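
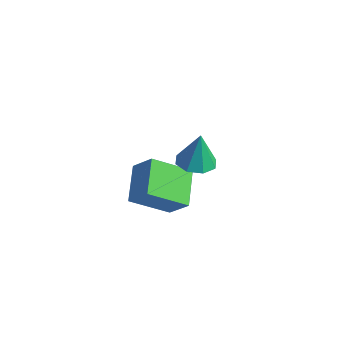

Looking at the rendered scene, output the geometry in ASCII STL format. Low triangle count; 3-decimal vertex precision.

solid 
facet normal -0.540 -0.637 0.550
outer loop
vertex 0.869 -1.174 -2.965
vertex -0.094 0.293 -2.212
vertex -0.113 -1.269 -4.04
endloop
endfacet
facet normal 0.505 -0.768 -0.394
outer loop
vertex 1.054 0.107 -5.228
vertex 0.869 -1.174 -2.965
vertex -0.113 -1.269 -4.04
endloop
endfacet
facet normal -0.541 -0.637 0.550
outer loop
vertex -0.113 -1.269 -4.04
vertex -0.094 0.293 -2.212
vertex -1.077 0.199 -3.288
endloop
endfacet
facet normal -0.673 -0.065 -0.737
outer loop
vertex -1.077 0.199 -3.288
vertex 1.054 0.107 -5.228
vertex -0.113 -1.269 -4.04
endloop
endfacet
facet normal 0.674 0.064 0.736
outer loop
vertex 0.869 -1.174 -2.965
vertex 1.073 1.669 -3.4
vertex -0.094 0.293 -2.212
endloop
endfacet
facet normal 0.504 -0.768 -0.394
outer loop
vertex 2.037 0.201 -4.152
vertex 0.869 -1.174 -2.965
vertex 1.054 0.107 -5.228
endloop
endfacet
facet normal 0.673 0.064 0.737
outer loop
vertex 2.037 0.201 -4.152
vertex 1.073 1.669 -3.4
vertex 0.869 -1.174 -2.965
endloop
endfacet
facet normal -0.505 0.768 0.394
outer loop
vertex -0.094 0.293 -2.212
vertex 1.073 1.669 -3.4
vertex -1.077 0.199 -3.288
endloop
endfacet
facet normal -0.673 -0.064 -0.737
outer loop
vertex 0.091 1.574 -4.475
vertex 1.054 0.107 -5.228
vertex -1.077 0.199 -3.288
endloop
endfacet
facet normal -0.505 0.768 0.393
outer loop
vertex -1.077 0.199 -3.288
vertex 1.073 1.669 -3.4
vertex 0.091 1.574 -4.475
endloop
endfacet
facet normal 0.541 0.637 -0.550
outer loop
vertex 0.091 1.574 -4.475
vertex 2.037 0.201 -4.152
vertex 1.054 0.107 -5.228
endloop
endfacet
facet normal 0.540 0.637 -0.550
outer loop
vertex 1.073 1.669 -3.4
vertex 2.037 0.201 -4.152
vertex 0.091 1.574 -4.475
endloop
endfacet
facet normal -0.019 -0.166 -0.986
outer loop
vertex 3.931 -0.454 0.217
vertex 3.064 -0.645 0.266
vertex 3.538 0.096 0.132
endloop
endfacet
facet normal 0.738 0.580 0.344
outer loop
vertex 3.931 -0.454 0.217
vertex 3.538 0.096 0.132
vertex 3.096 -0.375 1.874
endloop
endfacet
facet normal -0.021 -0.165 -0.986
outer loop
vertex 3.538 0.096 0.132
vertex 3.064 -0.645 0.266
vertex 2.867 0.212 0.127
endloop
endfacet
facet normal 0.161 0.942 0.295
outer loop
vertex 3.538 0.096 0.132
vertex 2.867 0.212 0.127
vertex 3.096 -0.375 1.874
endloop
endfacet
facet normal -0.020 -0.165 -0.986
outer loop
vertex 2.867 0.212 0.127
vertex 3.064 -0.645 0.266
vertex 2.311 -0.174 0.203
endloop
endfacet
facet normal -0.506 0.795 0.334
outer loop
vertex 2.867 0.212 0.127
vertex 2.311 -0.174 0.203
vertex 3.096 -0.375 1.874
endloop
endfacet
facet normal -0.021 -0.165 -0.986
outer loop
vertex 2.311 -0.174 0.203
vertex 3.064 -0.645 0.266
vertex 2.196 -0.836 0.316
endloop
endfacet
facet normal -0.871 0.226 0.436
outer loop
vertex 2.311 -0.174 0.203
vertex 2.196 -0.836 0.316
vertex 3.096 -0.375 1.874
endloop
endfacet
facet normal -0.020 -0.167 -0.986
outer loop
vertex 2.196 -0.836 0.316
vertex 3.064 -0.645 0.266
vertex 2.589 -1.386 0.401
endloop
endfacet
facet normal -0.720 -0.431 0.544
outer loop
vertex 2.196 -0.836 0.316
vertex 2.589 -1.386 0.401
vertex 3.096 -0.375 1.874
endloop
endfacet
facet normal -0.021 -0.166 -0.986
outer loop
vertex 2.589 -1.386 0.401
vertex 3.064 -0.645 0.266
vertex 3.261 -1.502 0.406
endloop
endfacet
facet normal -0.141 -0.793 0.593
outer loop
vertex 2.589 -1.386 0.401
vertex 3.261 -1.502 0.406
vertex 3.096 -0.375 1.874
endloop
endfacet
facet normal -0.020 -0.166 -0.986
outer loop
vertex 3.261 -1.502 0.406
vertex 3.064 -0.645 0.266
vertex 3.816 -1.115 0.33
endloop
endfacet
facet normal 0.526 -0.645 0.554
outer loop
vertex 3.261 -1.502 0.406
vertex 3.816 -1.115 0.33
vertex 3.096 -0.375 1.874
endloop
endfacet
facet normal -0.019 -0.165 -0.986
outer loop
vertex 3.816 -1.115 0.33
vertex 3.064 -0.645 0.266
vertex 3.931 -0.454 0.217
endloop
endfacet
facet normal 0.889 -0.077 0.452
outer loop
vertex 3.816 -1.115 0.33
vertex 3.931 -0.454 0.217
vertex 3.096 -0.375 1.874
endloop
endfacet

endsolid


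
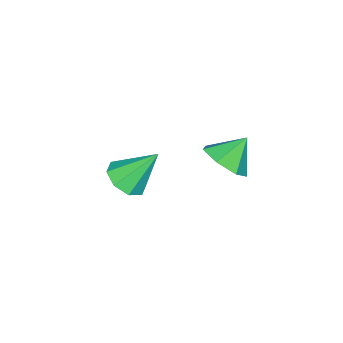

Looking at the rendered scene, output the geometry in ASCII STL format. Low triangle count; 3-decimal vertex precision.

solid 
facet normal 0.325 -0.517 -0.791
outer loop
vertex -2.691 -2.469 -2.358
vertex -3.496 -2.518 -2.657
vertex -2.844 -1.964 -2.751
endloop
endfacet
facet normal 0.709 0.554 0.436
outer loop
vertex -2.691 -2.469 -2.358
vertex -2.844 -1.964 -2.751
vertex -4.084 -1.582 -1.223
endloop
endfacet
facet normal 0.324 -0.516 -0.793
outer loop
vertex -2.844 -1.964 -2.751
vertex -3.496 -2.518 -2.657
vertex -3.38 -1.783 -3.088
endloop
endfacet
facet normal 0.311 0.950 0.015
outer loop
vertex -2.844 -1.964 -2.751
vertex -3.38 -1.783 -3.088
vertex -4.084 -1.582 -1.223
endloop
endfacet
facet normal 0.325 -0.516 -0.793
outer loop
vertex -3.38 -1.783 -3.088
vertex -3.496 -2.518 -2.657
vertex -3.983 -2.032 -3.173
endloop
endfacet
facet normal -0.344 0.911 -0.228
outer loop
vertex -3.38 -1.783 -3.088
vertex -3.983 -2.032 -3.173
vertex -4.084 -1.582 -1.223
endloop
endfacet
facet normal 0.325 -0.516 -0.793
outer loop
vertex -3.983 -2.032 -3.173
vertex -3.496 -2.518 -2.657
vertex -4.301 -2.566 -2.956
endloop
endfacet
facet normal -0.875 0.460 -0.151
outer loop
vertex -3.983 -2.032 -3.173
vertex -4.301 -2.566 -2.956
vertex -4.084 -1.582 -1.223
endloop
endfacet
facet normal 0.325 -0.517 -0.792
outer loop
vertex -4.301 -2.566 -2.956
vertex -3.496 -2.518 -2.657
vertex -4.147 -3.071 -2.563
endloop
endfacet
facet normal -0.970 -0.140 0.201
outer loop
vertex -4.301 -2.566 -2.956
vertex -4.147 -3.071 -2.563
vertex -4.084 -1.582 -1.223
endloop
endfacet
facet normal 0.325 -0.517 -0.792
outer loop
vertex -4.147 -3.071 -2.563
vertex -3.496 -2.518 -2.657
vertex -3.612 -3.252 -2.225
endloop
endfacet
facet normal -0.573 -0.535 0.621
outer loop
vertex -4.147 -3.071 -2.563
vertex -3.612 -3.252 -2.225
vertex -4.084 -1.582 -1.223
endloop
endfacet
facet normal 0.325 -0.517 -0.792
outer loop
vertex -3.612 -3.252 -2.225
vertex -3.496 -2.518 -2.657
vertex -3.009 -3.003 -2.14
endloop
endfacet
facet normal 0.083 -0.495 0.865
outer loop
vertex -3.612 -3.252 -2.225
vertex -3.009 -3.003 -2.14
vertex -4.084 -1.582 -1.223
endloop
endfacet
facet normal 0.326 -0.517 -0.792
outer loop
vertex -3.009 -3.003 -2.14
vertex -3.496 -2.518 -2.657
vertex -2.691 -2.469 -2.358
endloop
endfacet
facet normal 0.614 -0.044 0.788
outer loop
vertex -3.009 -3.003 -2.14
vertex -2.691 -2.469 -2.358
vertex -4.084 -1.582 -1.223
endloop
endfacet
facet normal 0.658 -0.297 -0.692
outer loop
vertex -2.992 0.936 1.31
vertex -3.355 1.541 0.705
vertex -2.661 1.672 1.309
endloop
endfacet
facet normal 0.141 -0.062 0.988
outer loop
vertex -2.992 0.936 1.31
vertex -2.661 1.672 1.309
vertex -4.145 1.899 1.535
endloop
endfacet
facet normal 0.658 -0.298 -0.692
outer loop
vertex -2.661 1.672 1.309
vertex -3.355 1.541 0.705
vertex -2.852 2.309 0.853
endloop
endfacet
facet normal 0.210 0.610 0.764
outer loop
vertex -2.661 1.672 1.309
vertex -2.852 2.309 0.853
vertex -4.145 1.899 1.535
endloop
endfacet
facet normal 0.658 -0.298 -0.692
outer loop
vertex -2.852 2.309 0.853
vertex -3.355 1.541 0.705
vertex -3.422 2.369 0.285
endloop
endfacet
facet normal -0.163 0.951 0.264
outer loop
vertex -2.852 2.309 0.853
vertex -3.422 2.369 0.285
vertex -4.145 1.899 1.535
endloop
endfacet
facet normal 0.658 -0.298 -0.692
outer loop
vertex -3.422 2.369 0.285
vertex -3.355 1.541 0.705
vertex -3.942 1.805 0.033
endloop
endfacet
facet normal -0.697 0.704 -0.138
outer loop
vertex -3.422 2.369 0.285
vertex -3.942 1.805 0.033
vertex -4.145 1.899 1.535
endloop
endfacet
facet normal 0.658 -0.298 -0.692
outer loop
vertex -3.942 1.805 0.033
vertex -3.355 1.541 0.705
vertex -4.02 1.043 0.287
endloop
endfacet
facet normal -0.989 0.056 -0.137
outer loop
vertex -3.942 1.805 0.033
vertex -4.02 1.043 0.287
vertex -4.145 1.899 1.535
endloop
endfacet
facet normal 0.658 -0.297 -0.692
outer loop
vertex -4.02 1.043 0.287
vertex -3.355 1.541 0.705
vertex -3.597 0.656 0.855
endloop
endfacet
facet normal -0.820 -0.507 0.265
outer loop
vertex -4.02 1.043 0.287
vertex -3.597 0.656 0.855
vertex -4.145 1.899 1.535
endloop
endfacet
facet normal 0.658 -0.297 -0.692
outer loop
vertex -3.597 0.656 0.855
vertex -3.355 1.541 0.705
vertex -2.992 0.936 1.31
endloop
endfacet
facet normal -0.317 -0.559 0.766
outer loop
vertex -3.597 0.656 0.855
vertex -2.992 0.936 1.31
vertex -4.145 1.899 1.535
endloop
endfacet

endsolid


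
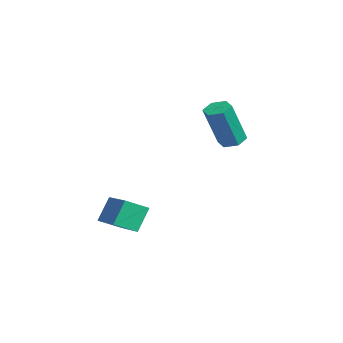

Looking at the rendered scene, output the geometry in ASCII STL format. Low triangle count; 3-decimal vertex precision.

solid 
facet normal -0.318 0.430 0.845
outer loop
vertex 0.712 -2.75 -1.301
vertex 2.198 -2.445 -0.897
vertex 0.659 -1.886 -1.76
endloop
endfacet
facet normal -0.946 -0.195 -0.258
outer loop
vertex 1.022 -2.375 -2.723
vertex 0.712 -2.75 -1.301
vertex 0.659 -1.886 -1.76
endloop
endfacet
facet normal -0.318 0.429 0.845
outer loop
vertex 0.659 -1.886 -1.76
vertex 2.198 -2.445 -0.897
vertex 2.145 -1.581 -1.355
endloop
endfacet
facet normal -0.053 0.882 -0.468
outer loop
vertex 2.145 -1.581 -1.355
vertex 1.022 -2.375 -2.723
vertex 0.659 -1.886 -1.76
endloop
endfacet
facet normal 0.054 -0.882 0.468
outer loop
vertex 0.712 -2.75 -1.301
vertex 2.561 -2.934 -1.86
vertex 2.198 -2.445 -0.897
endloop
endfacet
facet normal -0.946 -0.195 -0.258
outer loop
vertex 1.075 -3.239 -2.265
vertex 0.712 -2.75 -1.301
vertex 1.022 -2.375 -2.723
endloop
endfacet
facet normal 0.054 -0.882 0.468
outer loop
vertex 1.075 -3.239 -2.265
vertex 2.561 -2.934 -1.86
vertex 0.712 -2.75 -1.301
endloop
endfacet
facet normal 0.946 0.195 0.258
outer loop
vertex 2.198 -2.445 -0.897
vertex 2.561 -2.934 -1.86
vertex 2.145 -1.581 -1.355
endloop
endfacet
facet normal -0.054 0.882 -0.468
outer loop
vertex 2.508 -2.07 -2.319
vertex 1.022 -2.375 -2.723
vertex 2.145 -1.581 -1.355
endloop
endfacet
facet normal 0.946 0.195 0.258
outer loop
vertex 2.145 -1.581 -1.355
vertex 2.561 -2.934 -1.86
vertex 2.508 -2.07 -2.319
endloop
endfacet
facet normal 0.318 -0.429 -0.846
outer loop
vertex 2.508 -2.07 -2.319
vertex 1.075 -3.239 -2.265
vertex 1.022 -2.375 -2.723
endloop
endfacet
facet normal 0.318 -0.429 -0.845
outer loop
vertex 2.561 -2.934 -1.86
vertex 1.075 -3.239 -2.265
vertex 2.508 -2.07 -2.319
endloop
endfacet
facet normal -0.185 0.348 -0.919
outer loop
vertex -0.972 2.39 0.266
vertex -1.529 2.298 0.343
vertex -1.3 2.8 0.487
endloop
endfacet
facet normal 0.797 0.601 0.067
outer loop
vertex -0.972 2.39 0.266
vertex -1.3 2.8 0.487
vertex -0.614 1.714 2.06
endloop
endfacet
facet normal 0.796 0.601 0.068
outer loop
vertex -0.614 1.714 2.06
vertex -1.3 2.8 0.487
vertex -0.942 2.124 2.28
endloop
endfacet
facet normal 0.184 -0.346 0.920
outer loop
vertex -0.614 1.714 2.06
vertex -0.942 2.124 2.28
vertex -1.171 1.622 2.137
endloop
endfacet
facet normal -0.183 0.347 -0.920
outer loop
vertex -1.3 2.8 0.487
vertex -1.529 2.298 0.343
vertex -1.858 2.708 0.563
endloop
endfacet
facet normal -0.102 0.924 0.369
outer loop
vertex -1.3 2.8 0.487
vertex -1.858 2.708 0.563
vertex -0.942 2.124 2.28
endloop
endfacet
facet normal -0.102 0.924 0.368
outer loop
vertex -0.942 2.124 2.28
vertex -1.858 2.708 0.563
vertex -1.5 2.032 2.357
endloop
endfacet
facet normal 0.184 -0.346 0.920
outer loop
vertex -0.942 2.124 2.28
vertex -1.5 2.032 2.357
vertex -1.171 1.622 2.137
endloop
endfacet
facet normal -0.184 0.346 -0.920
outer loop
vertex -1.858 2.708 0.563
vertex -1.529 2.298 0.343
vertex -2.086 2.206 0.42
endloop
endfacet
facet normal -0.898 0.322 0.301
outer loop
vertex -1.858 2.708 0.563
vertex -2.086 2.206 0.42
vertex -1.5 2.032 2.357
endloop
endfacet
facet normal -0.898 0.322 0.301
outer loop
vertex -1.5 2.032 2.357
vertex -2.086 2.206 0.42
vertex -1.728 1.53 2.214
endloop
endfacet
facet normal 0.184 -0.346 0.920
outer loop
vertex -1.5 2.032 2.357
vertex -1.728 1.53 2.214
vertex -1.171 1.622 2.137
endloop
endfacet
facet normal -0.184 0.346 -0.920
outer loop
vertex -2.086 2.206 0.42
vertex -1.529 2.298 0.343
vertex -1.758 1.796 0.2
endloop
endfacet
facet normal -0.796 -0.601 -0.068
outer loop
vertex -2.086 2.206 0.42
vertex -1.758 1.796 0.2
vertex -1.728 1.53 2.214
endloop
endfacet
facet normal -0.797 -0.601 -0.067
outer loop
vertex -1.728 1.53 2.214
vertex -1.758 1.796 0.2
vertex -1.4 1.12 1.993
endloop
endfacet
facet normal 0.185 -0.348 0.919
outer loop
vertex -1.728 1.53 2.214
vertex -1.4 1.12 1.993
vertex -1.171 1.622 2.137
endloop
endfacet
facet normal -0.184 0.346 -0.920
outer loop
vertex -1.758 1.796 0.2
vertex -1.529 2.298 0.343
vertex -1.2 1.888 0.123
endloop
endfacet
facet normal 0.101 -0.924 -0.369
outer loop
vertex -1.758 1.796 0.2
vertex -1.2 1.888 0.123
vertex -1.4 1.12 1.993
endloop
endfacet
facet normal 0.102 -0.924 -0.369
outer loop
vertex -1.4 1.12 1.993
vertex -1.2 1.888 0.123
vertex -0.842 1.212 1.917
endloop
endfacet
facet normal 0.183 -0.347 0.920
outer loop
vertex -1.4 1.12 1.993
vertex -0.842 1.212 1.917
vertex -1.171 1.622 2.137
endloop
endfacet
facet normal -0.184 0.346 -0.920
outer loop
vertex -1.2 1.888 0.123
vertex -1.529 2.298 0.343
vertex -0.972 2.39 0.266
endloop
endfacet
facet normal 0.898 -0.322 -0.301
outer loop
vertex -1.2 1.888 0.123
vertex -0.972 2.39 0.266
vertex -0.842 1.212 1.917
endloop
endfacet
facet normal 0.898 -0.322 -0.301
outer loop
vertex -0.842 1.212 1.917
vertex -0.972 2.39 0.266
vertex -0.614 1.714 2.06
endloop
endfacet
facet normal 0.184 -0.346 0.920
outer loop
vertex -0.842 1.212 1.917
vertex -0.614 1.714 2.06
vertex -1.171 1.622 2.137
endloop
endfacet

endsolid


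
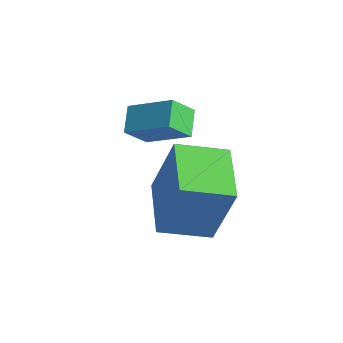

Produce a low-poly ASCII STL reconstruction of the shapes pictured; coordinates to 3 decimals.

solid 
facet normal -0.576 -0.768 0.279
outer loop
vertex -1.034 -4.848 2.969
vertex -2.359 -3.796 3.132
vertex -1.527 -5.173 1.058
endloop
endfacet
facet normal 0.780 -0.619 -0.096
outer loop
vertex -0.681 -4.044 0.648
vertex -1.034 -4.848 2.969
vertex -1.527 -5.173 1.058
endloop
endfacet
facet normal -0.575 -0.769 0.280
outer loop
vertex -1.527 -5.173 1.058
vertex -2.359 -3.796 3.132
vertex -2.852 -4.122 1.221
endloop
endfacet
facet normal -0.246 -0.162 -0.955
outer loop
vertex -2.852 -4.122 1.221
vertex -0.681 -4.044 0.648
vertex -1.527 -5.173 1.058
endloop
endfacet
facet normal 0.246 0.162 0.955
outer loop
vertex -1.034 -4.848 2.969
vertex -1.513 -2.667 2.722
vertex -2.359 -3.796 3.132
endloop
endfacet
facet normal 0.780 -0.619 -0.096
outer loop
vertex -0.188 -3.718 2.559
vertex -1.034 -4.848 2.969
vertex -0.681 -4.044 0.648
endloop
endfacet
facet normal 0.246 0.162 0.956
outer loop
vertex -0.188 -3.718 2.559
vertex -1.513 -2.667 2.722
vertex -1.034 -4.848 2.969
endloop
endfacet
facet normal -0.780 0.619 0.096
outer loop
vertex -2.359 -3.796 3.132
vertex -1.513 -2.667 2.722
vertex -2.852 -4.122 1.221
endloop
endfacet
facet normal -0.246 -0.162 -0.956
outer loop
vertex -2.006 -2.992 0.811
vertex -0.681 -4.044 0.648
vertex -2.852 -4.122 1.221
endloop
endfacet
facet normal -0.780 0.619 0.096
outer loop
vertex -2.852 -4.122 1.221
vertex -1.513 -2.667 2.722
vertex -2.006 -2.992 0.811
endloop
endfacet
facet normal 0.576 0.768 -0.280
outer loop
vertex -2.006 -2.992 0.811
vertex -0.188 -3.718 2.559
vertex -0.681 -4.044 0.648
endloop
endfacet
facet normal 0.575 0.769 -0.279
outer loop
vertex -1.513 -2.667 2.722
vertex -0.188 -3.718 2.559
vertex -2.006 -2.992 0.811
endloop
endfacet
facet normal -0.790 -0.351 -0.503
outer loop
vertex -4.392 -3.52 3.053
vertex -4.216 -2.915 2.354
vertex -3.901 -4.091 2.681
endloop
endfacet
facet normal -0.187 -0.644 0.742
outer loop
vertex -2.764 -3.585 3.406
vertex -4.392 -3.52 3.053
vertex -3.901 -4.091 2.681
endloop
endfacet
facet normal -0.790 -0.351 -0.503
outer loop
vertex -3.901 -4.091 2.681
vertex -4.216 -2.915 2.354
vertex -3.725 -3.487 1.983
endloop
endfacet
facet normal 0.585 -0.681 -0.442
outer loop
vertex -3.725 -3.487 1.983
vertex -2.764 -3.585 3.406
vertex -3.901 -4.091 2.681
endloop
endfacet
facet normal -0.585 0.681 0.442
outer loop
vertex -4.392 -3.52 3.053
vertex -3.079 -2.409 3.079
vertex -4.216 -2.915 2.354
endloop
endfacet
facet normal -0.187 -0.642 0.743
outer loop
vertex -3.255 -3.013 3.777
vertex -4.392 -3.52 3.053
vertex -2.764 -3.585 3.406
endloop
endfacet
facet normal -0.585 0.681 0.442
outer loop
vertex -3.255 -3.013 3.777
vertex -3.079 -2.409 3.079
vertex -4.392 -3.52 3.053
endloop
endfacet
facet normal 0.188 0.643 -0.743
outer loop
vertex -4.216 -2.915 2.354
vertex -3.079 -2.409 3.079
vertex -3.725 -3.487 1.983
endloop
endfacet
facet normal 0.585 -0.680 -0.442
outer loop
vertex -2.588 -2.98 2.707
vertex -2.764 -3.585 3.406
vertex -3.725 -3.487 1.983
endloop
endfacet
facet normal 0.186 0.644 -0.743
outer loop
vertex -3.725 -3.487 1.983
vertex -3.079 -2.409 3.079
vertex -2.588 -2.98 2.707
endloop
endfacet
facet normal 0.790 0.351 0.503
outer loop
vertex -2.588 -2.98 2.707
vertex -3.255 -3.013 3.777
vertex -2.764 -3.585 3.406
endloop
endfacet
facet normal 0.790 0.351 0.503
outer loop
vertex -3.079 -2.409 3.079
vertex -3.255 -3.013 3.777
vertex -2.588 -2.98 2.707
endloop
endfacet

endsolid


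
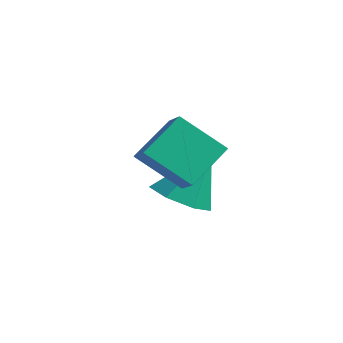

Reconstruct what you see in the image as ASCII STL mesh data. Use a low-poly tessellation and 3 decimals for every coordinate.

solid 
facet normal -0.767 0.361 -0.530
outer loop
vertex 1.76 0.695 -1.384
vertex 2.792 1.376 -2.415
vertex 1.748 -0.585 -2.24
endloop
endfacet
facet normal -0.641 -0.423 0.641
outer loop
vertex 2.408 -0.896 -1.785
vertex 1.76 0.695 -1.384
vertex 1.748 -0.585 -2.24
endloop
endfacet
facet normal -0.768 0.361 -0.529
outer loop
vertex 1.748 -0.585 -2.24
vertex 2.792 1.376 -2.415
vertex 2.78 0.096 -3.272
endloop
endfacet
facet normal -0.008 -0.831 -0.556
outer loop
vertex 2.78 0.096 -3.272
vertex 2.408 -0.896 -1.785
vertex 1.748 -0.585 -2.24
endloop
endfacet
facet normal 0.008 0.831 0.557
outer loop
vertex 1.76 0.695 -1.384
vertex 3.452 1.065 -1.96
vertex 2.792 1.376 -2.415
endloop
endfacet
facet normal -0.641 -0.423 0.640
outer loop
vertex 2.42 0.384 -0.928
vertex 1.76 0.695 -1.384
vertex 2.408 -0.896 -1.785
endloop
endfacet
facet normal 0.008 0.831 0.556
outer loop
vertex 2.42 0.384 -0.928
vertex 3.452 1.065 -1.96
vertex 1.76 0.695 -1.384
endloop
endfacet
facet normal 0.641 0.423 -0.641
outer loop
vertex 2.792 1.376 -2.415
vertex 3.452 1.065 -1.96
vertex 2.78 0.096 -3.272
endloop
endfacet
facet normal -0.007 -0.831 -0.556
outer loop
vertex 3.44 -0.215 -2.816
vertex 2.408 -0.896 -1.785
vertex 2.78 0.096 -3.272
endloop
endfacet
facet normal 0.641 0.422 -0.640
outer loop
vertex 2.78 0.096 -3.272
vertex 3.452 1.065 -1.96
vertex 3.44 -0.215 -2.816
endloop
endfacet
facet normal 0.767 -0.362 0.529
outer loop
vertex 3.44 -0.215 -2.816
vertex 2.42 0.384 -0.928
vertex 2.408 -0.896 -1.785
endloop
endfacet
facet normal 0.768 -0.361 0.529
outer loop
vertex 3.452 1.065 -1.96
vertex 2.42 0.384 -0.928
vertex 3.44 -0.215 -2.816
endloop
endfacet
facet normal -0.163 -0.476 -0.864
outer loop
vertex 1.998 1.358 -4.743
vertex 1.138 1.734 -4.788
vertex 1.945 2.075 -5.128
endloop
endfacet
facet normal 0.964 0.178 0.198
outer loop
vertex 1.998 1.358 -4.743
vertex 1.945 2.075 -5.128
vertex 1.442 2.626 -3.172
endloop
endfacet
facet normal -0.163 -0.476 -0.864
outer loop
vertex 1.945 2.075 -5.128
vertex 1.138 1.734 -4.788
vertex 1.284 2.535 -5.257
endloop
endfacet
facet normal 0.580 0.811 -0.079
outer loop
vertex 1.945 2.075 -5.128
vertex 1.284 2.535 -5.257
vertex 1.442 2.626 -3.172
endloop
endfacet
facet normal -0.163 -0.476 -0.864
outer loop
vertex 1.284 2.535 -5.257
vertex 1.138 1.734 -4.788
vertex 0.513 2.392 -5.033
endloop
endfacet
facet normal -0.190 0.981 -0.028
outer loop
vertex 1.284 2.535 -5.257
vertex 0.513 2.392 -5.033
vertex 1.442 2.626 -3.172
endloop
endfacet
facet normal -0.163 -0.477 -0.864
outer loop
vertex 0.513 2.392 -5.033
vertex 1.138 1.734 -4.788
vertex 0.212 1.754 -4.624
endloop
endfacet
facet normal -0.766 0.562 0.312
outer loop
vertex 0.513 2.392 -5.033
vertex 0.212 1.754 -4.624
vertex 1.442 2.626 -3.172
endloop
endfacet
facet normal -0.163 -0.477 -0.863
outer loop
vertex 0.212 1.754 -4.624
vertex 1.138 1.734 -4.788
vertex 0.609 1.101 -4.338
endloop
endfacet
facet normal -0.715 -0.134 0.686
outer loop
vertex 0.212 1.754 -4.624
vertex 0.609 1.101 -4.338
vertex 1.442 2.626 -3.172
endloop
endfacet
facet normal -0.163 -0.477 -0.863
outer loop
vertex 0.609 1.101 -4.338
vertex 1.138 1.734 -4.788
vertex 1.403 0.925 -4.391
endloop
endfacet
facet normal -0.074 -0.580 0.811
outer loop
vertex 0.609 1.101 -4.338
vertex 1.403 0.925 -4.391
vertex 1.442 2.626 -3.172
endloop
endfacet
facet normal -0.163 -0.477 -0.863
outer loop
vertex 1.403 0.925 -4.391
vertex 1.138 1.734 -4.788
vertex 1.998 1.358 -4.743
endloop
endfacet
facet normal 0.673 -0.441 0.594
outer loop
vertex 1.403 0.925 -4.391
vertex 1.998 1.358 -4.743
vertex 1.442 2.626 -3.172
endloop
endfacet

endsolid


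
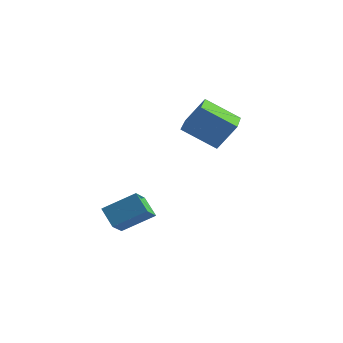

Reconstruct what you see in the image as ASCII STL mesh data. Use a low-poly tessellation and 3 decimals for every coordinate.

solid 
facet normal -0.705 -0.484 -0.517
outer loop
vertex -3.04 -3.901 -3.159
vertex -3.229 -2.926 -3.814
vertex -2.225 -4.262 -3.932
endloop
endfacet
facet normal 0.159 -0.820 0.550
outer loop
vertex -0.991 -3.414 -3.026
vertex -3.04 -3.901 -3.159
vertex -2.225 -4.262 -3.932
endloop
endfacet
facet normal -0.705 -0.484 -0.517
outer loop
vertex -2.225 -4.262 -3.932
vertex -3.229 -2.926 -3.814
vertex -2.414 -3.287 -4.587
endloop
endfacet
facet normal 0.691 -0.306 -0.655
outer loop
vertex -2.414 -3.287 -4.587
vertex -0.991 -3.414 -3.026
vertex -2.225 -4.262 -3.932
endloop
endfacet
facet normal -0.691 0.306 0.655
outer loop
vertex -3.04 -3.901 -3.159
vertex -1.995 -2.078 -2.908
vertex -3.229 -2.926 -3.814
endloop
endfacet
facet normal 0.159 -0.820 0.550
outer loop
vertex -1.806 -3.053 -2.253
vertex -3.04 -3.901 -3.159
vertex -0.991 -3.414 -3.026
endloop
endfacet
facet normal -0.691 0.306 0.655
outer loop
vertex -1.806 -3.053 -2.253
vertex -1.995 -2.078 -2.908
vertex -3.04 -3.901 -3.159
endloop
endfacet
facet normal -0.159 0.820 -0.550
outer loop
vertex -3.229 -2.926 -3.814
vertex -1.995 -2.078 -2.908
vertex -2.414 -3.287 -4.587
endloop
endfacet
facet normal 0.691 -0.306 -0.655
outer loop
vertex -1.18 -2.439 -3.681
vertex -0.991 -3.414 -3.026
vertex -2.414 -3.287 -4.587
endloop
endfacet
facet normal -0.159 0.820 -0.550
outer loop
vertex -2.414 -3.287 -4.587
vertex -1.995 -2.078 -2.908
vertex -1.18 -2.439 -3.681
endloop
endfacet
facet normal 0.705 0.484 0.517
outer loop
vertex -1.18 -2.439 -3.681
vertex -1.806 -3.053 -2.253
vertex -0.991 -3.414 -3.026
endloop
endfacet
facet normal 0.705 0.484 0.517
outer loop
vertex -1.995 -2.078 -2.908
vertex -1.806 -3.053 -2.253
vertex -1.18 -2.439 -3.681
endloop
endfacet
facet normal -0.471 -0.301 -0.829
outer loop
vertex -0.388 -1.702 1.402
vertex -1.261 0.101 1.243
vertex 1.071 -1.088 0.351
endloop
endfacet
facet normal 0.435 -0.897 0.079
outer loop
vertex 1.801 -0.621 1.637
vertex -0.388 -1.702 1.402
vertex 1.071 -1.088 0.351
endloop
endfacet
facet normal -0.471 -0.301 -0.829
outer loop
vertex 1.071 -1.088 0.351
vertex -1.261 0.101 1.243
vertex 0.198 0.715 0.192
endloop
endfacet
facet normal 0.768 0.323 -0.553
outer loop
vertex 0.198 0.715 0.192
vertex 1.801 -0.621 1.637
vertex 1.071 -1.088 0.351
endloop
endfacet
facet normal -0.768 -0.323 0.553
outer loop
vertex -0.388 -1.702 1.402
vertex -0.531 0.568 2.529
vertex -1.261 0.101 1.243
endloop
endfacet
facet normal 0.435 -0.897 0.079
outer loop
vertex 0.342 -1.235 2.688
vertex -0.388 -1.702 1.402
vertex 1.801 -0.621 1.637
endloop
endfacet
facet normal -0.768 -0.323 0.553
outer loop
vertex 0.342 -1.235 2.688
vertex -0.531 0.568 2.529
vertex -0.388 -1.702 1.402
endloop
endfacet
facet normal -0.435 0.897 -0.079
outer loop
vertex -1.261 0.101 1.243
vertex -0.531 0.568 2.529
vertex 0.198 0.715 0.192
endloop
endfacet
facet normal 0.768 0.323 -0.553
outer loop
vertex 0.928 1.182 1.478
vertex 1.801 -0.621 1.637
vertex 0.198 0.715 0.192
endloop
endfacet
facet normal -0.435 0.897 -0.079
outer loop
vertex 0.198 0.715 0.192
vertex -0.531 0.568 2.529
vertex 0.928 1.182 1.478
endloop
endfacet
facet normal 0.471 0.301 0.829
outer loop
vertex 0.928 1.182 1.478
vertex 0.342 -1.235 2.688
vertex 1.801 -0.621 1.637
endloop
endfacet
facet normal 0.471 0.301 0.829
outer loop
vertex -0.531 0.568 2.529
vertex 0.342 -1.235 2.688
vertex 0.928 1.182 1.478
endloop
endfacet

endsolid


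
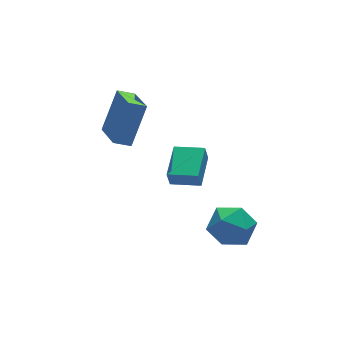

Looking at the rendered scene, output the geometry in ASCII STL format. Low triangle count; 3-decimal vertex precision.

solid 
facet normal -0.749 0.649 -0.135
outer loop
vertex -1.954 -0.056 0.909
vertex -0.87 1.259 1.211
vertex -1.771 -0.017 0.08
endloop
endfacet
facet normal -0.627 -0.760 -0.174
outer loop
vertex -0.73 -0.919 0.269
vertex -1.954 -0.056 0.909
vertex -1.771 -0.017 0.08
endloop
endfacet
facet normal -0.749 0.649 -0.136
outer loop
vertex -1.771 -0.017 0.08
vertex -0.87 1.259 1.211
vertex -0.687 1.297 0.382
endloop
endfacet
facet normal 0.217 0.046 -0.975
outer loop
vertex -0.687 1.297 0.382
vertex -0.73 -0.919 0.269
vertex -1.771 -0.017 0.08
endloop
endfacet
facet normal -0.216 -0.046 0.975
outer loop
vertex -1.954 -0.056 0.909
vertex 0.171 0.357 1.4
vertex -0.87 1.259 1.211
endloop
endfacet
facet normal -0.626 -0.760 -0.173
outer loop
vertex -0.913 -0.957 1.098
vertex -1.954 -0.056 0.909
vertex -0.73 -0.919 0.269
endloop
endfacet
facet normal -0.216 -0.046 0.975
outer loop
vertex -0.913 -0.957 1.098
vertex 0.171 0.357 1.4
vertex -1.954 -0.056 0.909
endloop
endfacet
facet normal 0.627 0.760 0.173
outer loop
vertex -0.87 1.259 1.211
vertex 0.171 0.357 1.4
vertex -0.687 1.297 0.382
endloop
endfacet
facet normal 0.216 0.046 -0.975
outer loop
vertex 0.354 0.396 0.571
vertex -0.73 -0.919 0.269
vertex -0.687 1.297 0.382
endloop
endfacet
facet normal 0.626 0.760 0.174
outer loop
vertex -0.687 1.297 0.382
vertex 0.171 0.357 1.4
vertex 0.354 0.396 0.571
endloop
endfacet
facet normal 0.749 -0.649 0.136
outer loop
vertex 0.354 0.396 0.571
vertex -0.913 -0.957 1.098
vertex -0.73 -0.919 0.269
endloop
endfacet
facet normal 0.749 -0.649 0.135
outer loop
vertex 0.171 0.357 1.4
vertex -0.913 -0.957 1.098
vertex 0.354 0.396 0.571
endloop
endfacet
facet normal -0.488 -0.251 -0.836
outer loop
vertex -2.818 1.512 1.99
vertex -3.555 1.791 2.336
vertex -2.498 3.236 1.285
endloop
endfacet
facet normal 0.856 -0.324 -0.402
outer loop
vertex -1.425 3.789 3.124
vertex -2.818 1.512 1.99
vertex -2.498 3.236 1.285
endloop
endfacet
facet normal -0.488 -0.251 -0.836
outer loop
vertex -2.498 3.236 1.285
vertex -3.555 1.791 2.336
vertex -3.235 3.515 1.631
endloop
endfacet
facet normal 0.170 0.912 -0.373
outer loop
vertex -3.235 3.515 1.631
vertex -1.425 3.789 3.124
vertex -2.498 3.236 1.285
endloop
endfacet
facet normal -0.170 -0.912 0.373
outer loop
vertex -2.818 1.512 1.99
vertex -2.482 2.344 4.175
vertex -3.555 1.791 2.336
endloop
endfacet
facet normal 0.856 -0.324 -0.402
outer loop
vertex -1.745 2.065 3.829
vertex -2.818 1.512 1.99
vertex -1.425 3.789 3.124
endloop
endfacet
facet normal -0.170 -0.912 0.373
outer loop
vertex -1.745 2.065 3.829
vertex -2.482 2.344 4.175
vertex -2.818 1.512 1.99
endloop
endfacet
facet normal -0.856 0.324 0.402
outer loop
vertex -3.555 1.791 2.336
vertex -2.482 2.344 4.175
vertex -3.235 3.515 1.631
endloop
endfacet
facet normal 0.170 0.912 -0.373
outer loop
vertex -2.162 4.068 3.47
vertex -1.425 3.789 3.124
vertex -3.235 3.515 1.631
endloop
endfacet
facet normal -0.856 0.324 0.402
outer loop
vertex -3.235 3.515 1.631
vertex -2.482 2.344 4.175
vertex -2.162 4.068 3.47
endloop
endfacet
facet normal 0.488 0.251 0.836
outer loop
vertex -2.162 4.068 3.47
vertex -1.745 2.065 3.829
vertex -1.425 3.789 3.124
endloop
endfacet
facet normal 0.488 0.251 0.836
outer loop
vertex -2.482 2.344 4.175
vertex -1.745 2.065 3.829
vertex -2.162 4.068 3.47
endloop
endfacet
facet normal 0.466 0.704 -0.535
outer loop
vertex 0.772 -1.904 -3.041
vertex -0.028 -1.101 -2.681
vertex 0.963 -1.277 -2.049
endloop
endfacet
facet normal 0.928 0.208 -0.310
outer loop
vertex 0.772 -1.904 -3.041
vertex 0.963 -1.277 -2.049
vertex 1.214 -2.438 -2.076
endloop
endfacet
facet normal 0.711 -0.424 -0.561
outer loop
vertex 0.772 -1.904 -3.041
vertex 1.214 -2.438 -2.076
vertex 0.379 -2.98 -2.725
endloop
endfacet
facet normal 0.116 -0.319 -0.941
outer loop
vertex 0.772 -1.904 -3.041
vertex 0.379 -2.98 -2.725
vertex -0.388 -2.154 -3.099
endloop
endfacet
facet normal -0.035 0.379 -0.925
outer loop
vertex 0.772 -1.904 -3.041
vertex -0.388 -2.154 -3.099
vertex -0.028 -1.101 -2.681
endloop
endfacet
facet normal 0.897 0.184 0.403
outer loop
vertex 1.214 -2.438 -2.076
vertex 0.963 -1.277 -2.049
vertex 0.688 -1.966 -1.121
endloop
endfacet
facet normal 0.151 0.988 0.039
outer loop
vertex 0.963 -1.277 -2.049
vertex -0.028 -1.101 -2.681
vertex -0.079 -1.14 -1.495
endloop
endfacet
facet normal -0.661 0.461 -0.592
outer loop
vertex -0.028 -1.101 -2.681
vertex -0.388 -2.154 -3.099
vertex -0.914 -1.682 -2.144
endloop
endfacet
facet normal -0.416 -0.667 -0.618
outer loop
vertex -0.388 -2.154 -3.099
vertex 0.379 -2.98 -2.725
vertex -0.663 -2.843 -2.171
endloop
endfacet
facet normal 0.547 -0.837 -0.004
outer loop
vertex 0.379 -2.98 -2.725
vertex 1.214 -2.438 -2.076
vertex 0.328 -3.019 -1.539
endloop
endfacet
facet normal -0.116 0.319 0.941
outer loop
vertex -0.472 -2.216 -1.179
vertex 0.688 -1.966 -1.121
vertex -0.079 -1.14 -1.495
endloop
endfacet
facet normal -0.711 0.424 0.561
outer loop
vertex -0.472 -2.216 -1.179
vertex -0.079 -1.14 -1.495
vertex -0.914 -1.682 -2.144
endloop
endfacet
facet normal -0.928 -0.208 0.310
outer loop
vertex -0.472 -2.216 -1.179
vertex -0.914 -1.682 -2.144
vertex -0.663 -2.843 -2.171
endloop
endfacet
facet normal -0.466 -0.704 0.535
outer loop
vertex -0.472 -2.216 -1.179
vertex -0.663 -2.843 -2.171
vertex 0.328 -3.019 -1.539
endloop
endfacet
facet normal 0.035 -0.379 0.925
outer loop
vertex -0.472 -2.216 -1.179
vertex 0.328 -3.019 -1.539
vertex 0.688 -1.966 -1.121
endloop
endfacet
facet normal 0.416 0.667 0.618
outer loop
vertex -0.079 -1.14 -1.495
vertex 0.688 -1.966 -1.121
vertex 0.963 -1.277 -2.049
endloop
endfacet
facet normal -0.547 0.837 0.004
outer loop
vertex -0.914 -1.682 -2.144
vertex -0.079 -1.14 -1.495
vertex -0.028 -1.101 -2.681
endloop
endfacet
facet normal -0.897 -0.184 -0.403
outer loop
vertex -0.663 -2.843 -2.171
vertex -0.914 -1.682 -2.144
vertex -0.388 -2.154 -3.099
endloop
endfacet
facet normal -0.151 -0.988 -0.039
outer loop
vertex 0.328 -3.019 -1.539
vertex -0.663 -2.843 -2.171
vertex 0.379 -2.98 -2.725
endloop
endfacet
facet normal 0.661 -0.461 0.592
outer loop
vertex 0.688 -1.966 -1.121
vertex 0.328 -3.019 -1.539
vertex 1.214 -2.438 -2.076
endloop
endfacet

endsolid


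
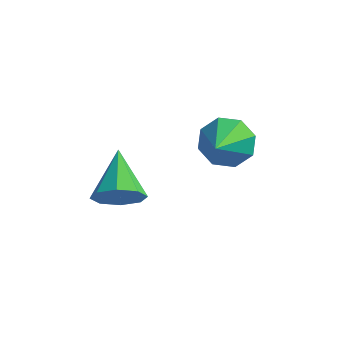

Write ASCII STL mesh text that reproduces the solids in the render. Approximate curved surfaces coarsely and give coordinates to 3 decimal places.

solid 
facet normal -0.170 0.803 -0.571
outer loop
vertex -1.405 0.959 -3.364
vertex -1.897 1.359 -2.655
vertex -0.986 1.36 -2.925
endloop
endfacet
facet normal 0.795 -0.550 -0.257
outer loop
vertex -1.405 0.959 -3.364
vertex -0.986 1.36 -2.925
vertex -1.583 -0.119 -1.605
endloop
endfacet
facet normal -0.170 0.803 -0.571
outer loop
vertex -0.986 1.36 -2.925
vertex -1.897 1.359 -2.655
vertex -1.1 1.76 -2.329
endloop
endfacet
facet normal 0.951 -0.139 0.275
outer loop
vertex -0.986 1.36 -2.925
vertex -1.1 1.76 -2.329
vertex -1.583 -0.119 -1.605
endloop
endfacet
facet normal -0.170 0.803 -0.571
outer loop
vertex -1.1 1.76 -2.329
vertex -1.897 1.359 -2.655
vertex -1.681 1.925 -1.924
endloop
endfacet
facet normal 0.594 0.152 0.790
outer loop
vertex -1.1 1.76 -2.329
vertex -1.681 1.925 -1.924
vertex -1.583 -0.119 -1.605
endloop
endfacet
facet normal -0.171 0.803 -0.571
outer loop
vertex -1.681 1.925 -1.924
vertex -1.897 1.359 -2.655
vertex -2.389 1.758 -1.947
endloop
endfacet
facet normal -0.068 0.151 0.986
outer loop
vertex -1.681 1.925 -1.924
vertex -2.389 1.758 -1.947
vertex -1.583 -0.119 -1.605
endloop
endfacet
facet normal -0.170 0.803 -0.571
outer loop
vertex -2.389 1.758 -1.947
vertex -1.897 1.359 -2.655
vertex -2.808 1.357 -2.386
endloop
endfacet
facet normal -0.648 -0.142 0.748
outer loop
vertex -2.389 1.758 -1.947
vertex -2.808 1.357 -2.386
vertex -1.583 -0.119 -1.605
endloop
endfacet
facet normal -0.171 0.803 -0.572
outer loop
vertex -2.808 1.357 -2.386
vertex -1.897 1.359 -2.655
vertex -2.693 0.957 -2.982
endloop
endfacet
facet normal -0.804 -0.553 0.216
outer loop
vertex -2.808 1.357 -2.386
vertex -2.693 0.957 -2.982
vertex -1.583 -0.119 -1.605
endloop
endfacet
facet normal -0.171 0.803 -0.572
outer loop
vertex -2.693 0.957 -2.982
vertex -1.897 1.359 -2.655
vertex -2.112 0.792 -3.387
endloop
endfacet
facet normal -0.447 -0.843 -0.298
outer loop
vertex -2.693 0.957 -2.982
vertex -2.112 0.792 -3.387
vertex -1.583 -0.119 -1.605
endloop
endfacet
facet normal -0.171 0.803 -0.571
outer loop
vertex -2.112 0.792 -3.387
vertex -1.897 1.359 -2.655
vertex -1.405 0.959 -3.364
endloop
endfacet
facet normal 0.215 -0.842 -0.494
outer loop
vertex -2.112 0.792 -3.387
vertex -1.405 0.959 -3.364
vertex -1.583 -0.119 -1.605
endloop
endfacet
facet normal 0.427 -0.784 -0.450
outer loop
vertex -2.899 -2.627 -2.115
vertex -3.546 -2.646 -2.696
vertex -2.772 -2.251 -2.65
endloop
endfacet
facet normal 0.634 0.554 0.540
outer loop
vertex -2.899 -2.627 -2.115
vertex -2.772 -2.251 -2.65
vertex -4.314 -1.234 -1.884
endloop
endfacet
facet normal 0.427 -0.784 -0.451
outer loop
vertex -2.772 -2.251 -2.65
vertex -3.546 -2.646 -2.696
vertex -3.099 -2.106 -3.211
endloop
endfacet
facet normal 0.520 0.850 -0.083
outer loop
vertex -2.772 -2.251 -2.65
vertex -3.099 -2.106 -3.211
vertex -4.314 -1.234 -1.884
endloop
endfacet
facet normal 0.427 -0.784 -0.451
outer loop
vertex -3.099 -2.106 -3.211
vertex -3.546 -2.646 -2.696
vertex -3.688 -2.277 -3.471
endloop
endfacet
facet normal -0.000 0.836 -0.549
outer loop
vertex -3.099 -2.106 -3.211
vertex -3.688 -2.277 -3.471
vertex -4.314 -1.234 -1.884
endloop
endfacet
facet normal 0.426 -0.784 -0.451
outer loop
vertex -3.688 -2.277 -3.471
vertex -3.546 -2.646 -2.696
vertex -4.194 -2.664 -3.277
endloop
endfacet
facet normal -0.622 0.519 -0.586
outer loop
vertex -3.688 -2.277 -3.471
vertex -4.194 -2.664 -3.277
vertex -4.314 -1.234 -1.884
endloop
endfacet
facet normal 0.426 -0.784 -0.451
outer loop
vertex -4.194 -2.664 -3.277
vertex -3.546 -2.646 -2.696
vertex -4.32 -3.04 -2.742
endloop
endfacet
facet normal -0.982 0.085 -0.172
outer loop
vertex -4.194 -2.664 -3.277
vertex -4.32 -3.04 -2.742
vertex -4.314 -1.234 -1.884
endloop
endfacet
facet normal 0.426 -0.784 -0.451
outer loop
vertex -4.32 -3.04 -2.742
vertex -3.546 -2.646 -2.696
vertex -3.993 -3.185 -2.181
endloop
endfacet
facet normal -0.867 -0.211 0.451
outer loop
vertex -4.32 -3.04 -2.742
vertex -3.993 -3.185 -2.181
vertex -4.314 -1.234 -1.884
endloop
endfacet
facet normal 0.427 -0.784 -0.451
outer loop
vertex -3.993 -3.185 -2.181
vertex -3.546 -2.646 -2.696
vertex -3.404 -3.014 -1.921
endloop
endfacet
facet normal -0.348 -0.197 0.917
outer loop
vertex -3.993 -3.185 -2.181
vertex -3.404 -3.014 -1.921
vertex -4.314 -1.234 -1.884
endloop
endfacet
facet normal 0.428 -0.784 -0.450
outer loop
vertex -3.404 -3.014 -1.921
vertex -3.546 -2.646 -2.696
vertex -2.899 -2.627 -2.115
endloop
endfacet
facet normal 0.274 0.120 0.954
outer loop
vertex -3.404 -3.014 -1.921
vertex -2.899 -2.627 -2.115
vertex -4.314 -1.234 -1.884
endloop
endfacet

endsolid


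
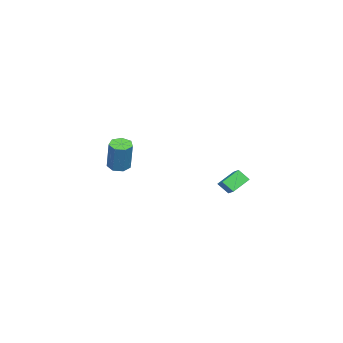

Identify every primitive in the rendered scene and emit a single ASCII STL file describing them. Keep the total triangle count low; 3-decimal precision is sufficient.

solid 
facet normal -0.712 0.488 0.505
outer loop
vertex 0.298 3.934 -0.376
vertex 0.271 4.525 -0.986
vertex -0.32 3.47 -0.799
endloop
endfacet
facet normal 0.031 -0.696 0.718
outer loop
vertex 0.549 2.875 -1.414
vertex 0.298 3.934 -0.376
vertex -0.32 3.47 -0.799
endloop
endfacet
facet normal -0.712 0.488 0.505
outer loop
vertex -0.32 3.47 -0.799
vertex 0.271 4.525 -0.986
vertex -0.346 4.062 -1.408
endloop
endfacet
facet normal -0.701 -0.526 -0.481
outer loop
vertex -0.346 4.062 -1.408
vertex 0.549 2.875 -1.414
vertex -0.32 3.47 -0.799
endloop
endfacet
facet normal 0.701 0.528 0.480
outer loop
vertex 0.298 3.934 -0.376
vertex 1.14 3.93 -1.601
vertex 0.271 4.525 -0.986
endloop
endfacet
facet normal 0.031 -0.696 0.718
outer loop
vertex 1.166 3.338 -0.992
vertex 0.298 3.934 -0.376
vertex 0.549 2.875 -1.414
endloop
endfacet
facet normal 0.702 0.525 0.481
outer loop
vertex 1.166 3.338 -0.992
vertex 1.14 3.93 -1.601
vertex 0.298 3.934 -0.376
endloop
endfacet
facet normal -0.031 0.696 -0.718
outer loop
vertex 0.271 4.525 -0.986
vertex 1.14 3.93 -1.601
vertex -0.346 4.062 -1.408
endloop
endfacet
facet normal -0.702 -0.527 -0.479
outer loop
vertex 0.522 3.466 -2.024
vertex 0.549 2.875 -1.414
vertex -0.346 4.062 -1.408
endloop
endfacet
facet normal -0.031 0.696 -0.717
outer loop
vertex -0.346 4.062 -1.408
vertex 1.14 3.93 -1.601
vertex 0.522 3.466 -2.024
endloop
endfacet
facet normal 0.712 -0.488 -0.505
outer loop
vertex 0.522 3.466 -2.024
vertex 1.166 3.338 -0.992
vertex 0.549 2.875 -1.414
endloop
endfacet
facet normal 0.712 -0.488 -0.505
outer loop
vertex 1.14 3.93 -1.601
vertex 1.166 3.338 -0.992
vertex 0.522 3.466 -2.024
endloop
endfacet
facet normal -0.302 -0.181 -0.936
outer loop
vertex -2.138 -3.36 -2.268
vertex -2.597 -3.789 -2.037
vertex -2.658 -3.13 -2.145
endloop
endfacet
facet normal 0.332 0.901 -0.280
outer loop
vertex -2.138 -3.36 -2.268
vertex -2.658 -3.13 -2.145
vertex -1.543 -3.002 -0.413
endloop
endfacet
facet normal 0.331 0.901 -0.280
outer loop
vertex -1.543 -3.002 -0.413
vertex -2.658 -3.13 -2.145
vertex -2.063 -2.773 -0.291
endloop
endfacet
facet normal 0.300 0.181 0.937
outer loop
vertex -1.543 -3.002 -0.413
vertex -2.063 -2.773 -0.291
vertex -2.003 -3.431 -0.183
endloop
endfacet
facet normal -0.301 -0.181 -0.936
outer loop
vertex -2.658 -3.13 -2.145
vertex -2.597 -3.789 -2.037
vertex -3.132 -3.397 -1.941
endloop
endfacet
facet normal -0.494 0.870 -0.009
outer loop
vertex -2.658 -3.13 -2.145
vertex -3.132 -3.397 -1.941
vertex -2.063 -2.773 -0.291
endloop
endfacet
facet normal -0.493 0.870 -0.010
outer loop
vertex -2.063 -2.773 -0.291
vertex -3.132 -3.397 -1.941
vertex -2.537 -3.039 -0.087
endloop
endfacet
facet normal 0.301 0.181 0.936
outer loop
vertex -2.063 -2.773 -0.291
vertex -2.537 -3.039 -0.087
vertex -2.003 -3.431 -0.183
endloop
endfacet
facet normal -0.300 -0.180 -0.937
outer loop
vertex -3.132 -3.397 -1.941
vertex -2.597 -3.789 -2.037
vertex -3.204 -3.959 -1.81
endloop
endfacet
facet normal -0.946 0.184 0.268
outer loop
vertex -3.132 -3.397 -1.941
vertex -3.204 -3.959 -1.81
vertex -2.537 -3.039 -0.087
endloop
endfacet
facet normal -0.946 0.184 0.268
outer loop
vertex -2.537 -3.039 -0.087
vertex -3.204 -3.959 -1.81
vertex -2.609 -3.601 0.045
endloop
endfacet
facet normal 0.301 0.181 0.936
outer loop
vertex -2.537 -3.039 -0.087
vertex -2.609 -3.601 0.045
vertex -2.003 -3.431 -0.183
endloop
endfacet
facet normal -0.300 -0.180 -0.937
outer loop
vertex -3.204 -3.959 -1.81
vertex -2.597 -3.789 -2.037
vertex -2.819 -4.393 -1.85
endloop
endfacet
facet normal -0.687 -0.641 0.344
outer loop
vertex -3.204 -3.959 -1.81
vertex -2.819 -4.393 -1.85
vertex -2.609 -3.601 0.045
endloop
endfacet
facet normal -0.687 -0.641 0.344
outer loop
vertex -2.609 -3.601 0.045
vertex -2.819 -4.393 -1.85
vertex -2.224 -4.035 0.005
endloop
endfacet
facet normal 0.301 0.181 0.936
outer loop
vertex -2.609 -3.601 0.045
vertex -2.224 -4.035 0.005
vertex -2.003 -3.431 -0.183
endloop
endfacet
facet normal -0.300 -0.180 -0.937
outer loop
vertex -2.819 -4.393 -1.85
vertex -2.597 -3.789 -2.037
vertex -2.267 -4.372 -2.031
endloop
endfacet
facet normal 0.090 -0.983 0.161
outer loop
vertex -2.819 -4.393 -1.85
vertex -2.267 -4.372 -2.031
vertex -2.224 -4.035 0.005
endloop
endfacet
facet normal 0.090 -0.983 0.161
outer loop
vertex -2.224 -4.035 0.005
vertex -2.267 -4.372 -2.031
vertex -1.672 -4.014 -0.176
endloop
endfacet
facet normal 0.300 0.182 0.936
outer loop
vertex -2.224 -4.035 0.005
vertex -1.672 -4.014 -0.176
vertex -2.003 -3.431 -0.183
endloop
endfacet
facet normal -0.301 -0.180 -0.936
outer loop
vertex -2.267 -4.372 -2.031
vertex -2.597 -3.789 -2.037
vertex -1.964 -3.912 -2.217
endloop
endfacet
facet normal 0.799 -0.584 -0.143
outer loop
vertex -2.267 -4.372 -2.031
vertex -1.964 -3.912 -2.217
vertex -1.672 -4.014 -0.176
endloop
endfacet
facet normal 0.799 -0.584 -0.143
outer loop
vertex -1.672 -4.014 -0.176
vertex -1.964 -3.912 -2.217
vertex -1.369 -3.554 -0.362
endloop
endfacet
facet normal 0.300 0.181 0.937
outer loop
vertex -1.672 -4.014 -0.176
vertex -1.369 -3.554 -0.362
vertex -2.003 -3.431 -0.183
endloop
endfacet
facet normal -0.301 -0.182 -0.936
outer loop
vertex -1.964 -3.912 -2.217
vertex -2.597 -3.789 -2.037
vertex -2.138 -3.36 -2.268
endloop
endfacet
facet normal 0.906 0.254 -0.340
outer loop
vertex -1.964 -3.912 -2.217
vertex -2.138 -3.36 -2.268
vertex -1.369 -3.554 -0.362
endloop
endfacet
facet normal 0.906 0.254 -0.340
outer loop
vertex -1.369 -3.554 -0.362
vertex -2.138 -3.36 -2.268
vertex -1.543 -3.002 -0.413
endloop
endfacet
facet normal 0.300 0.181 0.937
outer loop
vertex -1.369 -3.554 -0.362
vertex -1.543 -3.002 -0.413
vertex -2.003 -3.431 -0.183
endloop
endfacet

endsolid


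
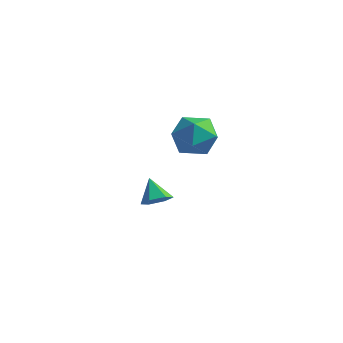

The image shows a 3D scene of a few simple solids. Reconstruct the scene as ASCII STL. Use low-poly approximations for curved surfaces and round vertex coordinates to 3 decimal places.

solid 
facet normal 0.585 -0.314 -0.748
outer loop
vertex -0.536 0.091 -2.063
vertex -1.101 0.191 -2.547
vertex -0.622 0.752 -2.408
endloop
endfacet
facet normal 0.464 0.457 0.759
outer loop
vertex -0.536 0.091 -2.063
vertex -0.622 0.752 -2.408
vertex -1.879 0.609 -1.553
endloop
endfacet
facet normal 0.585 -0.314 -0.748
outer loop
vertex -0.622 0.752 -2.408
vertex -1.101 0.191 -2.547
vertex -1.187 0.852 -2.892
endloop
endfacet
facet normal 0.015 0.982 0.186
outer loop
vertex -0.622 0.752 -2.408
vertex -1.187 0.852 -2.892
vertex -1.879 0.609 -1.553
endloop
endfacet
facet normal 0.586 -0.314 -0.747
outer loop
vertex -1.187 0.852 -2.892
vertex -1.101 0.191 -2.547
vertex -1.665 0.291 -3.031
endloop
endfacet
facet normal -0.707 0.663 -0.245
outer loop
vertex -1.187 0.852 -2.892
vertex -1.665 0.291 -3.031
vertex -1.879 0.609 -1.553
endloop
endfacet
facet normal 0.586 -0.314 -0.747
outer loop
vertex -1.665 0.291 -3.031
vertex -1.101 0.191 -2.547
vertex -1.579 -0.37 -2.686
endloop
endfacet
facet normal -0.978 -0.181 -0.103
outer loop
vertex -1.665 0.291 -3.031
vertex -1.579 -0.37 -2.686
vertex -1.879 0.609 -1.553
endloop
endfacet
facet normal 0.586 -0.314 -0.747
outer loop
vertex -1.579 -0.37 -2.686
vertex -1.101 0.191 -2.547
vertex -1.015 -0.469 -2.202
endloop
endfacet
facet normal -0.528 -0.707 0.471
outer loop
vertex -1.579 -0.37 -2.686
vertex -1.015 -0.469 -2.202
vertex -1.879 0.609 -1.553
endloop
endfacet
facet normal 0.585 -0.315 -0.748
outer loop
vertex -1.015 -0.469 -2.202
vertex -1.101 0.191 -2.547
vertex -0.536 0.091 -2.063
endloop
endfacet
facet normal 0.192 -0.388 0.901
outer loop
vertex -1.015 -0.469 -2.202
vertex -0.536 0.091 -2.063
vertex -1.879 0.609 -1.553
endloop
endfacet
facet normal -0.907 0.351 0.231
outer loop
vertex 1.045 -1.401 2.909
vertex 1.392 -1.223 3.999
vertex 1.514 -0.387 3.209
endloop
endfacet
facet normal -0.751 0.481 -0.453
outer loop
vertex 1.045 -1.401 2.909
vertex 1.514 -0.387 3.209
vertex 1.802 -0.882 2.205
endloop
endfacet
facet normal -0.619 -0.144 -0.772
outer loop
vertex 1.045 -1.401 2.909
vertex 1.802 -0.882 2.205
vertex 1.858 -2.025 2.373
endloop
endfacet
facet normal -0.695 -0.660 -0.285
outer loop
vertex 1.045 -1.401 2.909
vertex 1.858 -2.025 2.373
vertex 1.604 -2.236 3.481
endloop
endfacet
facet normal -0.873 -0.354 0.336
outer loop
vertex 1.045 -1.401 2.909
vertex 1.604 -2.236 3.481
vertex 1.392 -1.223 3.999
endloop
endfacet
facet normal -0.152 0.868 -0.472
outer loop
vertex 1.802 -0.882 2.205
vertex 1.514 -0.387 3.209
vertex 2.616 -0.384 2.859
endloop
endfacet
facet normal -0.405 0.658 0.634
outer loop
vertex 1.514 -0.387 3.209
vertex 1.392 -1.223 3.999
vertex 2.362 -0.595 3.967
endloop
endfacet
facet normal -0.349 -0.484 0.803
outer loop
vertex 1.392 -1.223 3.999
vertex 1.604 -2.236 3.481
vertex 2.418 -1.738 4.135
endloop
endfacet
facet normal -0.061 -0.978 -0.200
outer loop
vertex 1.604 -2.236 3.481
vertex 1.858 -2.025 2.373
vertex 2.706 -2.233 3.131
endloop
endfacet
facet normal 0.060 -0.142 -0.988
outer loop
vertex 1.858 -2.025 2.373
vertex 1.802 -0.882 2.205
vertex 2.828 -1.397 2.341
endloop
endfacet
facet normal 0.695 0.660 0.285
outer loop
vertex 3.175 -1.219 3.431
vertex 2.616 -0.384 2.859
vertex 2.362 -0.595 3.967
endloop
endfacet
facet normal 0.619 0.144 0.772
outer loop
vertex 3.175 -1.219 3.431
vertex 2.362 -0.595 3.967
vertex 2.418 -1.738 4.135
endloop
endfacet
facet normal 0.751 -0.481 0.453
outer loop
vertex 3.175 -1.219 3.431
vertex 2.418 -1.738 4.135
vertex 2.706 -2.233 3.131
endloop
endfacet
facet normal 0.907 -0.351 -0.231
outer loop
vertex 3.175 -1.219 3.431
vertex 2.706 -2.233 3.131
vertex 2.828 -1.397 2.341
endloop
endfacet
facet normal 0.873 0.354 -0.336
outer loop
vertex 3.175 -1.219 3.431
vertex 2.828 -1.397 2.341
vertex 2.616 -0.384 2.859
endloop
endfacet
facet normal 0.061 0.978 0.200
outer loop
vertex 2.362 -0.595 3.967
vertex 2.616 -0.384 2.859
vertex 1.514 -0.387 3.209
endloop
endfacet
facet normal -0.060 0.142 0.988
outer loop
vertex 2.418 -1.738 4.135
vertex 2.362 -0.595 3.967
vertex 1.392 -1.223 3.999
endloop
endfacet
facet normal 0.152 -0.868 0.472
outer loop
vertex 2.706 -2.233 3.131
vertex 2.418 -1.738 4.135
vertex 1.604 -2.236 3.481
endloop
endfacet
facet normal 0.405 -0.658 -0.634
outer loop
vertex 2.828 -1.397 2.341
vertex 2.706 -2.233 3.131
vertex 1.858 -2.025 2.373
endloop
endfacet
facet normal 0.349 0.484 -0.803
outer loop
vertex 2.616 -0.384 2.859
vertex 2.828 -1.397 2.341
vertex 1.802 -0.882 2.205
endloop
endfacet

endsolid


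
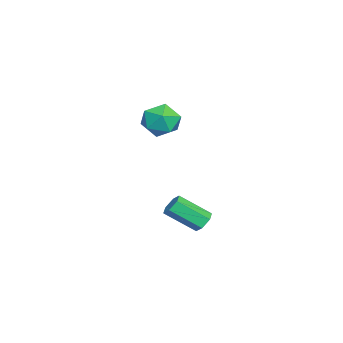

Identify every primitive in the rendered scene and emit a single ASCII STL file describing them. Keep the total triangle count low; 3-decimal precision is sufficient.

solid 
facet normal -0.391 0.685 0.615
outer loop
vertex -0.326 -1.697 2.391
vertex -1.26 -2.115 2.263
vertex -0.647 -2.446 3.022
endloop
endfacet
facet normal 0.287 0.542 0.790
outer loop
vertex -0.326 -1.697 2.391
vertex -0.647 -2.446 3.022
vertex 0.322 -2.448 2.671
endloop
endfacet
facet normal 0.696 0.683 0.222
outer loop
vertex -0.326 -1.697 2.391
vertex 0.322 -2.448 2.671
vertex 0.308 -2.117 1.695
endloop
endfacet
facet normal 0.270 0.913 -0.305
outer loop
vertex -0.326 -1.697 2.391
vertex 0.308 -2.117 1.695
vertex -0.669 -1.912 1.443
endloop
endfacet
facet normal -0.401 0.914 -0.062
outer loop
vertex -0.326 -1.697 2.391
vertex -0.669 -1.912 1.443
vertex -1.26 -2.115 2.263
endloop
endfacet
facet normal 0.336 -0.155 0.929
outer loop
vertex 0.322 -2.448 2.671
vertex -0.647 -2.446 3.022
vertex -0.211 -3.328 2.717
endloop
endfacet
facet normal -0.759 0.075 0.646
outer loop
vertex -0.647 -2.446 3.022
vertex -1.26 -2.115 2.263
vertex -1.188 -3.123 2.465
endloop
endfacet
facet normal -0.775 0.446 -0.448
outer loop
vertex -1.26 -2.115 2.263
vertex -0.669 -1.912 1.443
vertex -1.202 -2.792 1.489
endloop
endfacet
facet normal 0.310 0.444 -0.841
outer loop
vertex -0.669 -1.912 1.443
vertex 0.308 -2.117 1.695
vertex -0.233 -2.794 1.138
endloop
endfacet
facet normal 0.997 0.073 0.011
outer loop
vertex 0.308 -2.117 1.695
vertex 0.322 -2.448 2.671
vertex 0.38 -3.125 1.897
endloop
endfacet
facet normal -0.270 -0.913 0.305
outer loop
vertex -0.554 -3.543 1.769
vertex -0.211 -3.328 2.717
vertex -1.188 -3.123 2.465
endloop
endfacet
facet normal -0.696 -0.683 -0.222
outer loop
vertex -0.554 -3.543 1.769
vertex -1.188 -3.123 2.465
vertex -1.202 -2.792 1.489
endloop
endfacet
facet normal -0.287 -0.542 -0.790
outer loop
vertex -0.554 -3.543 1.769
vertex -1.202 -2.792 1.489
vertex -0.233 -2.794 1.138
endloop
endfacet
facet normal 0.391 -0.685 -0.615
outer loop
vertex -0.554 -3.543 1.769
vertex -0.233 -2.794 1.138
vertex 0.38 -3.125 1.897
endloop
endfacet
facet normal 0.401 -0.914 0.062
outer loop
vertex -0.554 -3.543 1.769
vertex 0.38 -3.125 1.897
vertex -0.211 -3.328 2.717
endloop
endfacet
facet normal -0.310 -0.444 0.841
outer loop
vertex -1.188 -3.123 2.465
vertex -0.211 -3.328 2.717
vertex -0.647 -2.446 3.022
endloop
endfacet
facet normal -0.997 -0.073 -0.011
outer loop
vertex -1.202 -2.792 1.489
vertex -1.188 -3.123 2.465
vertex -1.26 -2.115 2.263
endloop
endfacet
facet normal -0.336 0.155 -0.929
outer loop
vertex -0.233 -2.794 1.138
vertex -1.202 -2.792 1.489
vertex -0.669 -1.912 1.443
endloop
endfacet
facet normal 0.759 -0.075 -0.646
outer loop
vertex 0.38 -3.125 1.897
vertex -0.233 -2.794 1.138
vertex 0.308 -2.117 1.695
endloop
endfacet
facet normal 0.775 -0.446 0.448
outer loop
vertex -0.211 -3.328 2.717
vertex 0.38 -3.125 1.897
vertex 0.322 -2.448 2.671
endloop
endfacet
facet normal -0.042 0.803 -0.594
outer loop
vertex 0.378 -0.319 -3.625
vertex 0.021 -0.625 -4.013
vertex -0.228 -0.302 -3.559
endloop
endfacet
facet normal 0.104 0.595 0.797
outer loop
vertex 0.378 -0.319 -3.625
vertex -0.228 -0.302 -3.559
vertex 0.456 -1.789 -2.538
endloop
endfacet
facet normal 0.101 0.594 0.798
outer loop
vertex 0.456 -1.789 -2.538
vertex -0.228 -0.302 -3.559
vertex -0.15 -1.773 -2.473
endloop
endfacet
facet normal 0.042 -0.804 0.593
outer loop
vertex 0.456 -1.789 -2.538
vertex -0.15 -1.773 -2.473
vertex 0.099 -2.095 -2.927
endloop
endfacet
facet normal -0.041 0.803 -0.594
outer loop
vertex -0.228 -0.302 -3.559
vertex 0.021 -0.625 -4.013
vertex -0.585 -0.608 -3.948
endloop
endfacet
facet normal -0.810 0.320 0.492
outer loop
vertex -0.228 -0.302 -3.559
vertex -0.585 -0.608 -3.948
vertex -0.15 -1.773 -2.473
endloop
endfacet
facet normal -0.809 0.321 0.492
outer loop
vertex -0.15 -1.773 -2.473
vertex -0.585 -0.608 -3.948
vertex -0.507 -2.079 -2.861
endloop
endfacet
facet normal 0.043 -0.804 0.594
outer loop
vertex -0.15 -1.773 -2.473
vertex -0.507 -2.079 -2.861
vertex 0.099 -2.095 -2.927
endloop
endfacet
facet normal -0.041 0.803 -0.594
outer loop
vertex -0.585 -0.608 -3.948
vertex 0.021 -0.625 -4.013
vertex -0.336 -0.931 -4.402
endloop
endfacet
facet normal -0.912 -0.274 -0.305
outer loop
vertex -0.585 -0.608 -3.948
vertex -0.336 -0.931 -4.402
vertex -0.507 -2.079 -2.861
endloop
endfacet
facet normal -0.912 -0.274 -0.306
outer loop
vertex -0.507 -2.079 -2.861
vertex -0.336 -0.931 -4.402
vertex -0.258 -2.401 -3.315
endloop
endfacet
facet normal 0.043 -0.804 0.594
outer loop
vertex -0.507 -2.079 -2.861
vertex -0.258 -2.401 -3.315
vertex 0.099 -2.095 -2.927
endloop
endfacet
facet normal -0.042 0.804 -0.593
outer loop
vertex -0.336 -0.931 -4.402
vertex 0.021 -0.625 -4.013
vertex 0.27 -0.947 -4.467
endloop
endfacet
facet normal -0.101 -0.595 -0.797
outer loop
vertex -0.336 -0.931 -4.402
vertex 0.27 -0.947 -4.467
vertex -0.258 -2.401 -3.315
endloop
endfacet
facet normal -0.104 -0.594 -0.798
outer loop
vertex -0.258 -2.401 -3.315
vertex 0.27 -0.947 -4.467
vertex 0.348 -2.418 -3.381
endloop
endfacet
facet normal 0.042 -0.803 0.594
outer loop
vertex -0.258 -2.401 -3.315
vertex 0.348 -2.418 -3.381
vertex 0.099 -2.095 -2.927
endloop
endfacet
facet normal -0.043 0.804 -0.594
outer loop
vertex 0.27 -0.947 -4.467
vertex 0.021 -0.625 -4.013
vertex 0.627 -0.641 -4.079
endloop
endfacet
facet normal 0.809 -0.320 -0.492
outer loop
vertex 0.27 -0.947 -4.467
vertex 0.627 -0.641 -4.079
vertex 0.348 -2.418 -3.381
endloop
endfacet
facet normal 0.810 -0.320 -0.491
outer loop
vertex 0.348 -2.418 -3.381
vertex 0.627 -0.641 -4.079
vertex 0.705 -2.112 -2.992
endloop
endfacet
facet normal 0.041 -0.803 0.594
outer loop
vertex 0.348 -2.418 -3.381
vertex 0.705 -2.112 -2.992
vertex 0.099 -2.095 -2.927
endloop
endfacet
facet normal -0.043 0.804 -0.594
outer loop
vertex 0.627 -0.641 -4.079
vertex 0.021 -0.625 -4.013
vertex 0.378 -0.319 -3.625
endloop
endfacet
facet normal 0.912 0.274 0.306
outer loop
vertex 0.627 -0.641 -4.079
vertex 0.378 -0.319 -3.625
vertex 0.705 -2.112 -2.992
endloop
endfacet
facet normal 0.912 0.274 0.305
outer loop
vertex 0.705 -2.112 -2.992
vertex 0.378 -0.319 -3.625
vertex 0.456 -1.789 -2.538
endloop
endfacet
facet normal 0.041 -0.803 0.594
outer loop
vertex 0.705 -2.112 -2.992
vertex 0.456 -1.789 -2.538
vertex 0.099 -2.095 -2.927
endloop
endfacet

endsolid


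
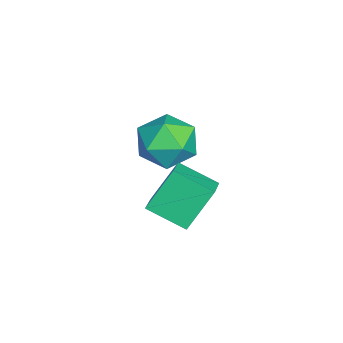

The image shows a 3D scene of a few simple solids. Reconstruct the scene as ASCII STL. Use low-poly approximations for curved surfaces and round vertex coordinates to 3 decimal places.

solid 
facet normal -0.336 0.476 0.813
outer loop
vertex 0.109 2.968 -0.847
vertex 1.156 2.903 -0.376
vertex 0.483 4.329 -1.489
endloop
endfacet
facet normal -0.911 0.057 -0.410
outer loop
vertex 1.084 3.477 -2.944
vertex 0.109 2.968 -0.847
vertex 0.483 4.329 -1.489
endloop
endfacet
facet normal -0.336 0.476 0.813
outer loop
vertex 0.483 4.329 -1.489
vertex 1.156 2.903 -0.376
vertex 1.53 4.263 -1.018
endloop
endfacet
facet normal 0.242 0.878 -0.414
outer loop
vertex 1.53 4.263 -1.018
vertex 1.084 3.477 -2.944
vertex 0.483 4.329 -1.489
endloop
endfacet
facet normal -0.241 -0.878 0.414
outer loop
vertex 0.109 2.968 -0.847
vertex 1.757 2.051 -1.831
vertex 1.156 2.903 -0.376
endloop
endfacet
facet normal -0.911 0.057 -0.409
outer loop
vertex 0.71 2.117 -2.302
vertex 0.109 2.968 -0.847
vertex 1.084 3.477 -2.944
endloop
endfacet
facet normal -0.241 -0.878 0.414
outer loop
vertex 0.71 2.117 -2.302
vertex 1.757 2.051 -1.831
vertex 0.109 2.968 -0.847
endloop
endfacet
facet normal 0.911 -0.057 0.410
outer loop
vertex 1.156 2.903 -0.376
vertex 1.757 2.051 -1.831
vertex 1.53 4.263 -1.018
endloop
endfacet
facet normal 0.241 0.878 -0.414
outer loop
vertex 2.131 3.412 -2.473
vertex 1.084 3.477 -2.944
vertex 1.53 4.263 -1.018
endloop
endfacet
facet normal 0.911 -0.057 0.409
outer loop
vertex 1.53 4.263 -1.018
vertex 1.757 2.051 -1.831
vertex 2.131 3.412 -2.473
endloop
endfacet
facet normal 0.336 -0.476 -0.813
outer loop
vertex 2.131 3.412 -2.473
vertex 0.71 2.117 -2.302
vertex 1.084 3.477 -2.944
endloop
endfacet
facet normal 0.336 -0.476 -0.813
outer loop
vertex 1.757 2.051 -1.831
vertex 0.71 2.117 -2.302
vertex 2.131 3.412 -2.473
endloop
endfacet
facet normal 0.304 0.934 0.185
outer loop
vertex -2.297 3.381 -2.47
vertex -2.708 3.29 -1.336
vertex -1.571 2.971 -1.594
endloop
endfacet
facet normal 0.720 0.624 -0.304
outer loop
vertex -2.297 3.381 -2.47
vertex -1.571 2.971 -1.594
vertex -1.569 2.439 -2.68
endloop
endfacet
facet normal 0.306 0.426 -0.851
outer loop
vertex -2.297 3.381 -2.47
vertex -1.569 2.439 -2.68
vertex -2.705 2.429 -3.094
endloop
endfacet
facet normal -0.366 0.615 -0.699
outer loop
vertex -2.297 3.381 -2.47
vertex -2.705 2.429 -3.094
vertex -3.409 2.955 -2.263
endloop
endfacet
facet normal -0.367 0.929 -0.058
outer loop
vertex -2.297 3.381 -2.47
vertex -3.409 2.955 -2.263
vertex -2.708 3.29 -1.336
endloop
endfacet
facet normal 0.999 0.034 -0.015
outer loop
vertex -1.569 2.439 -2.68
vertex -1.571 2.971 -1.594
vertex -1.531 1.765 -1.677
endloop
endfacet
facet normal 0.327 0.536 0.778
outer loop
vertex -1.571 2.971 -1.594
vertex -2.708 3.29 -1.336
vertex -2.235 2.291 -0.846
endloop
endfacet
facet normal -0.758 0.527 0.383
outer loop
vertex -2.708 3.29 -1.336
vertex -3.409 2.955 -2.263
vertex -3.371 2.281 -1.26
endloop
endfacet
facet normal -0.757 0.020 -0.654
outer loop
vertex -3.409 2.955 -2.263
vertex -2.705 2.429 -3.094
vertex -3.369 1.749 -2.346
endloop
endfacet
facet normal 0.330 -0.285 -0.900
outer loop
vertex -2.705 2.429 -3.094
vertex -1.569 2.439 -2.68
vertex -2.232 1.43 -2.604
endloop
endfacet
facet normal 0.366 -0.615 0.699
outer loop
vertex -2.643 1.339 -1.47
vertex -1.531 1.765 -1.677
vertex -2.235 2.291 -0.846
endloop
endfacet
facet normal -0.306 -0.426 0.851
outer loop
vertex -2.643 1.339 -1.47
vertex -2.235 2.291 -0.846
vertex -3.371 2.281 -1.26
endloop
endfacet
facet normal -0.720 -0.624 0.304
outer loop
vertex -2.643 1.339 -1.47
vertex -3.371 2.281 -1.26
vertex -3.369 1.749 -2.346
endloop
endfacet
facet normal -0.304 -0.934 -0.185
outer loop
vertex -2.643 1.339 -1.47
vertex -3.369 1.749 -2.346
vertex -2.232 1.43 -2.604
endloop
endfacet
facet normal 0.367 -0.929 0.058
outer loop
vertex -2.643 1.339 -1.47
vertex -2.232 1.43 -2.604
vertex -1.531 1.765 -1.677
endloop
endfacet
facet normal 0.757 -0.020 0.654
outer loop
vertex -2.235 2.291 -0.846
vertex -1.531 1.765 -1.677
vertex -1.571 2.971 -1.594
endloop
endfacet
facet normal -0.330 0.285 0.900
outer loop
vertex -3.371 2.281 -1.26
vertex -2.235 2.291 -0.846
vertex -2.708 3.29 -1.336
endloop
endfacet
facet normal -0.999 -0.034 0.015
outer loop
vertex -3.369 1.749 -2.346
vertex -3.371 2.281 -1.26
vertex -3.409 2.955 -2.263
endloop
endfacet
facet normal -0.327 -0.536 -0.778
outer loop
vertex -2.232 1.43 -2.604
vertex -3.369 1.749 -2.346
vertex -2.705 2.429 -3.094
endloop
endfacet
facet normal 0.758 -0.527 -0.383
outer loop
vertex -1.531 1.765 -1.677
vertex -2.232 1.43 -2.604
vertex -1.569 2.439 -2.68
endloop
endfacet

endsolid


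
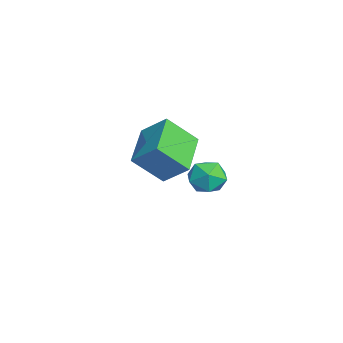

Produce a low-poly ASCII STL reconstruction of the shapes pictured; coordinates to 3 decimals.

solid 
facet normal -0.929 0.362 -0.077
outer loop
vertex 0.051 -0.562 -0.457
vertex -0.024 -0.59 0.317
vertex 0.254 0.051 -0.024
endloop
endfacet
facet normal -0.518 0.601 -0.608
outer loop
vertex 0.051 -0.562 -0.457
vertex 0.254 0.051 -0.024
vertex 0.702 -0.168 -0.622
endloop
endfacet
facet normal -0.266 0.035 -0.963
outer loop
vertex 0.051 -0.562 -0.457
vertex 0.702 -0.168 -0.622
vertex 0.7 -0.946 -0.65
endloop
endfacet
facet normal -0.520 -0.552 -0.651
outer loop
vertex 0.051 -0.562 -0.457
vertex 0.7 -0.946 -0.65
vertex 0.251 -1.207 -0.07
endloop
endfacet
facet normal -0.931 -0.350 -0.103
outer loop
vertex 0.051 -0.562 -0.457
vertex 0.251 -1.207 -0.07
vertex -0.024 -0.59 0.317
endloop
endfacet
facet normal 0.035 0.947 -0.320
outer loop
vertex 0.702 -0.168 -0.622
vertex 0.254 0.051 -0.024
vertex 1.029 0.047 0.05
endloop
endfacet
facet normal -0.628 0.560 0.540
outer loop
vertex 0.254 0.051 -0.024
vertex -0.024 -0.59 0.317
vertex 0.58 -0.214 0.63
endloop
endfacet
facet normal -0.632 -0.594 0.498
outer loop
vertex -0.024 -0.59 0.317
vertex 0.251 -1.207 -0.07
vertex 0.578 -0.992 0.602
endloop
endfacet
facet normal 0.032 -0.921 -0.389
outer loop
vertex 0.251 -1.207 -0.07
vertex 0.7 -0.946 -0.65
vertex 1.026 -1.211 0.004
endloop
endfacet
facet normal 0.445 0.031 -0.895
outer loop
vertex 0.7 -0.946 -0.65
vertex 0.702 -0.168 -0.622
vertex 1.304 -0.57 -0.337
endloop
endfacet
facet normal 0.520 0.552 0.651
outer loop
vertex 1.229 -0.598 0.437
vertex 1.029 0.047 0.05
vertex 0.58 -0.214 0.63
endloop
endfacet
facet normal 0.266 -0.035 0.963
outer loop
vertex 1.229 -0.598 0.437
vertex 0.58 -0.214 0.63
vertex 0.578 -0.992 0.602
endloop
endfacet
facet normal 0.518 -0.601 0.608
outer loop
vertex 1.229 -0.598 0.437
vertex 0.578 -0.992 0.602
vertex 1.026 -1.211 0.004
endloop
endfacet
facet normal 0.929 -0.362 0.077
outer loop
vertex 1.229 -0.598 0.437
vertex 1.026 -1.211 0.004
vertex 1.304 -0.57 -0.337
endloop
endfacet
facet normal 0.931 0.350 0.103
outer loop
vertex 1.229 -0.598 0.437
vertex 1.304 -0.57 -0.337
vertex 1.029 0.047 0.05
endloop
endfacet
facet normal -0.032 0.921 0.389
outer loop
vertex 0.58 -0.214 0.63
vertex 1.029 0.047 0.05
vertex 0.254 0.051 -0.024
endloop
endfacet
facet normal -0.445 -0.031 0.895
outer loop
vertex 0.578 -0.992 0.602
vertex 0.58 -0.214 0.63
vertex -0.024 -0.59 0.317
endloop
endfacet
facet normal -0.035 -0.947 0.320
outer loop
vertex 1.026 -1.211 0.004
vertex 0.578 -0.992 0.602
vertex 0.251 -1.207 -0.07
endloop
endfacet
facet normal 0.628 -0.560 -0.540
outer loop
vertex 1.304 -0.57 -0.337
vertex 1.026 -1.211 0.004
vertex 0.7 -0.946 -0.65
endloop
endfacet
facet normal 0.632 0.594 -0.498
outer loop
vertex 1.029 0.047 0.05
vertex 1.304 -0.57 -0.337
vertex 0.702 -0.168 -0.622
endloop
endfacet
facet normal -0.385 -0.663 -0.642
outer loop
vertex -2.689 -2.984 -0.992
vertex -4.431 -2.525 -0.421
vertex -2.761 -1.837 -2.133
endloop
endfacet
facet normal 0.922 -0.243 -0.302
outer loop
vertex -2.249 -0.955 -1.279
vertex -2.689 -2.984 -0.992
vertex -2.761 -1.837 -2.133
endloop
endfacet
facet normal -0.385 -0.663 -0.642
outer loop
vertex -2.761 -1.837 -2.133
vertex -4.431 -2.525 -0.421
vertex -4.503 -1.378 -1.562
endloop
endfacet
facet normal -0.044 0.708 -0.705
outer loop
vertex -4.503 -1.378 -1.562
vertex -2.249 -0.955 -1.279
vertex -2.761 -1.837 -2.133
endloop
endfacet
facet normal 0.044 -0.708 0.705
outer loop
vertex -2.689 -2.984 -0.992
vertex -3.919 -1.643 0.433
vertex -4.431 -2.525 -0.421
endloop
endfacet
facet normal 0.922 -0.243 -0.302
outer loop
vertex -2.177 -2.102 -0.138
vertex -2.689 -2.984 -0.992
vertex -2.249 -0.955 -1.279
endloop
endfacet
facet normal 0.044 -0.708 0.705
outer loop
vertex -2.177 -2.102 -0.138
vertex -3.919 -1.643 0.433
vertex -2.689 -2.984 -0.992
endloop
endfacet
facet normal -0.922 0.243 0.302
outer loop
vertex -4.431 -2.525 -0.421
vertex -3.919 -1.643 0.433
vertex -4.503 -1.378 -1.562
endloop
endfacet
facet normal -0.044 0.708 -0.705
outer loop
vertex -3.991 -0.496 -0.708
vertex -2.249 -0.955 -1.279
vertex -4.503 -1.378 -1.562
endloop
endfacet
facet normal -0.922 0.243 0.302
outer loop
vertex -4.503 -1.378 -1.562
vertex -3.919 -1.643 0.433
vertex -3.991 -0.496 -0.708
endloop
endfacet
facet normal 0.385 0.663 0.642
outer loop
vertex -3.991 -0.496 -0.708
vertex -2.177 -2.102 -0.138
vertex -2.249 -0.955 -1.279
endloop
endfacet
facet normal 0.385 0.663 0.642
outer loop
vertex -3.919 -1.643 0.433
vertex -2.177 -2.102 -0.138
vertex -3.991 -0.496 -0.708
endloop
endfacet

endsolid


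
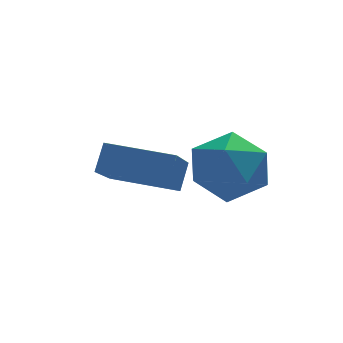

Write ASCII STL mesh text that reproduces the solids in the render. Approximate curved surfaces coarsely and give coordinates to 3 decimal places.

solid 
facet normal -0.781 -0.299 0.548
outer loop
vertex -0.998 -0.642 0.04
vertex -1.029 -1.675 -0.567
vertex -0.366 -1.584 0.427
endloop
endfacet
facet normal -0.359 0.138 0.923
outer loop
vertex -0.998 -0.642 0.04
vertex -0.366 -1.584 0.427
vertex 0.117 -0.487 0.451
endloop
endfacet
facet normal -0.316 0.758 0.571
outer loop
vertex -0.998 -0.642 0.04
vertex 0.117 -0.487 0.451
vertex -0.247 0.099 -0.529
endloop
endfacet
facet normal -0.710 0.704 -0.021
outer loop
vertex -0.998 -0.642 0.04
vertex -0.247 0.099 -0.529
vertex -0.956 -0.635 -1.158
endloop
endfacet
facet normal -0.998 0.050 -0.035
outer loop
vertex -0.998 -0.642 0.04
vertex -0.956 -0.635 -1.158
vertex -1.029 -1.675 -0.567
endloop
endfacet
facet normal 0.293 -0.150 0.944
outer loop
vertex 0.117 -0.487 0.451
vertex -0.366 -1.584 0.427
vertex 0.776 -1.425 0.098
endloop
endfacet
facet normal -0.389 -0.857 0.338
outer loop
vertex -0.366 -1.584 0.427
vertex -1.029 -1.675 -0.567
vertex 0.067 -2.159 -0.531
endloop
endfacet
facet normal -0.740 -0.292 -0.606
outer loop
vertex -1.029 -1.675 -0.567
vertex -0.956 -0.635 -1.158
vertex -0.297 -1.573 -1.511
endloop
endfacet
facet normal -0.274 0.765 -0.583
outer loop
vertex -0.956 -0.635 -1.158
vertex -0.247 0.099 -0.529
vertex 0.186 -0.476 -1.487
endloop
endfacet
facet normal 0.364 0.853 0.375
outer loop
vertex -0.247 0.099 -0.529
vertex 0.117 -0.487 0.451
vertex 0.849 -0.385 -0.493
endloop
endfacet
facet normal 0.710 -0.704 0.021
outer loop
vertex 0.818 -1.418 -1.1
vertex 0.776 -1.425 0.098
vertex 0.067 -2.159 -0.531
endloop
endfacet
facet normal 0.316 -0.758 -0.571
outer loop
vertex 0.818 -1.418 -1.1
vertex 0.067 -2.159 -0.531
vertex -0.297 -1.573 -1.511
endloop
endfacet
facet normal 0.359 -0.138 -0.923
outer loop
vertex 0.818 -1.418 -1.1
vertex -0.297 -1.573 -1.511
vertex 0.186 -0.476 -1.487
endloop
endfacet
facet normal 0.781 0.299 -0.548
outer loop
vertex 0.818 -1.418 -1.1
vertex 0.186 -0.476 -1.487
vertex 0.849 -0.385 -0.493
endloop
endfacet
facet normal 0.998 -0.050 0.035
outer loop
vertex 0.818 -1.418 -1.1
vertex 0.849 -0.385 -0.493
vertex 0.776 -1.425 0.098
endloop
endfacet
facet normal 0.274 -0.765 0.583
outer loop
vertex 0.067 -2.159 -0.531
vertex 0.776 -1.425 0.098
vertex -0.366 -1.584 0.427
endloop
endfacet
facet normal -0.364 -0.853 -0.375
outer loop
vertex -0.297 -1.573 -1.511
vertex 0.067 -2.159 -0.531
vertex -1.029 -1.675 -0.567
endloop
endfacet
facet normal -0.293 0.150 -0.944
outer loop
vertex 0.186 -0.476 -1.487
vertex -0.297 -1.573 -1.511
vertex -0.956 -0.635 -1.158
endloop
endfacet
facet normal 0.389 0.857 -0.338
outer loop
vertex 0.849 -0.385 -0.493
vertex 0.186 -0.476 -1.487
vertex -0.247 0.099 -0.529
endloop
endfacet
facet normal 0.740 0.292 0.606
outer loop
vertex 0.776 -1.425 0.098
vertex 0.849 -0.385 -0.493
vertex 0.117 -0.487 0.451
endloop
endfacet
facet normal -0.343 -0.477 -0.809
outer loop
vertex -1.781 -1.338 -0.807
vertex -3.501 -0.44 -0.606
vertex -1.092 0.258 -2.039
endloop
endfacet
facet normal 0.882 -0.460 -0.103
outer loop
vertex -0.759 0.72 -1.254
vertex -1.781 -1.338 -0.807
vertex -1.092 0.258 -2.039
endloop
endfacet
facet normal -0.343 -0.477 -0.809
outer loop
vertex -1.092 0.258 -2.039
vertex -3.501 -0.44 -0.606
vertex -2.812 1.155 -1.838
endloop
endfacet
facet normal 0.323 0.749 -0.578
outer loop
vertex -2.812 1.155 -1.838
vertex -0.759 0.72 -1.254
vertex -1.092 0.258 -2.039
endloop
endfacet
facet normal -0.324 -0.749 0.578
outer loop
vertex -1.781 -1.338 -0.807
vertex -3.168 0.022 0.179
vertex -3.501 -0.44 -0.606
endloop
endfacet
facet normal 0.882 -0.460 -0.103
outer loop
vertex -1.448 -0.875 -0.022
vertex -1.781 -1.338 -0.807
vertex -0.759 0.72 -1.254
endloop
endfacet
facet normal -0.323 -0.749 0.579
outer loop
vertex -1.448 -0.875 -0.022
vertex -3.168 0.022 0.179
vertex -1.781 -1.338 -0.807
endloop
endfacet
facet normal -0.882 0.460 0.103
outer loop
vertex -3.501 -0.44 -0.606
vertex -3.168 0.022 0.179
vertex -2.812 1.155 -1.838
endloop
endfacet
facet normal 0.323 0.749 -0.579
outer loop
vertex -2.479 1.618 -1.053
vertex -0.759 0.72 -1.254
vertex -2.812 1.155 -1.838
endloop
endfacet
facet normal -0.882 0.460 0.103
outer loop
vertex -2.812 1.155 -1.838
vertex -3.168 0.022 0.179
vertex -2.479 1.618 -1.053
endloop
endfacet
facet normal 0.343 0.477 0.809
outer loop
vertex -2.479 1.618 -1.053
vertex -1.448 -0.875 -0.022
vertex -0.759 0.72 -1.254
endloop
endfacet
facet normal 0.343 0.477 0.809
outer loop
vertex -3.168 0.022 0.179
vertex -1.448 -0.875 -0.022
vertex -2.479 1.618 -1.053
endloop
endfacet

endsolid
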